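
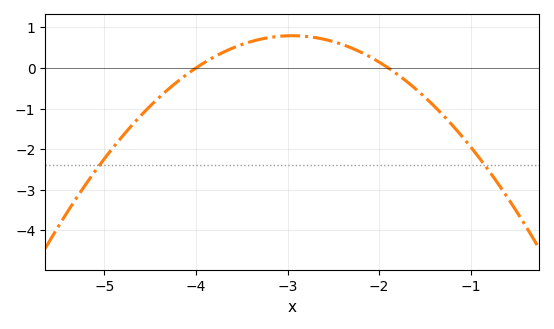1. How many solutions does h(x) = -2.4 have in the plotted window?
2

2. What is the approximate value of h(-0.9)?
-2.23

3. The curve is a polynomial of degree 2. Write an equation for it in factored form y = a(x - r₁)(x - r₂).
y = -0.72(x + 4)(x + 1.9)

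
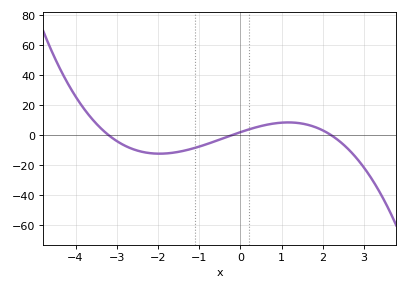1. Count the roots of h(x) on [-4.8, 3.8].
3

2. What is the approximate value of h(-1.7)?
-12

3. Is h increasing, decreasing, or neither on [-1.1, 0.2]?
increasing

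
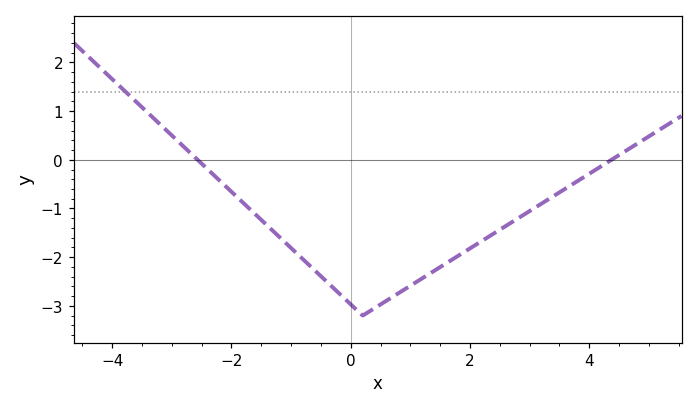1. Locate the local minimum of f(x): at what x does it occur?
0.2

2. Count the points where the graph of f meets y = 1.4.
1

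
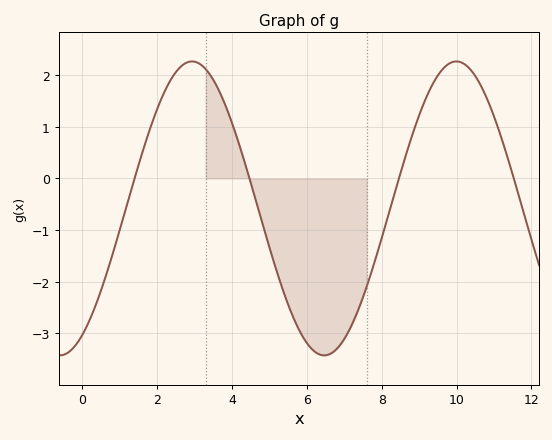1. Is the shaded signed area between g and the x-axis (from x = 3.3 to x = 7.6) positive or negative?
negative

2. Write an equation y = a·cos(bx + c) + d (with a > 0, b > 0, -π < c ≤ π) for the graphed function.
y = 2.85cos(0.89x - 2.61) - 0.58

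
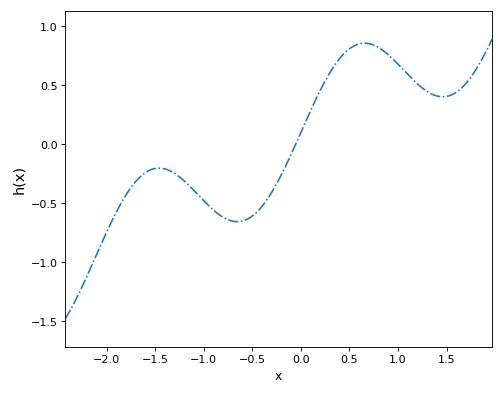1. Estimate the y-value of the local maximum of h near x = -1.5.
-0.202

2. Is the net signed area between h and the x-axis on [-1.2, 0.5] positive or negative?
negative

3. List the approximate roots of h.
-0.054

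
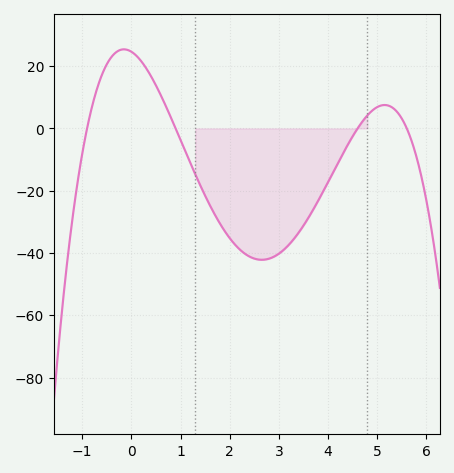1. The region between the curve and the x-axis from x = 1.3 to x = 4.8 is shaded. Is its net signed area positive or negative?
negative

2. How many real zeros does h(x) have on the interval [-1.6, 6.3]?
4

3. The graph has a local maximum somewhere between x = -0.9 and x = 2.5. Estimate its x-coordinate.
-0.2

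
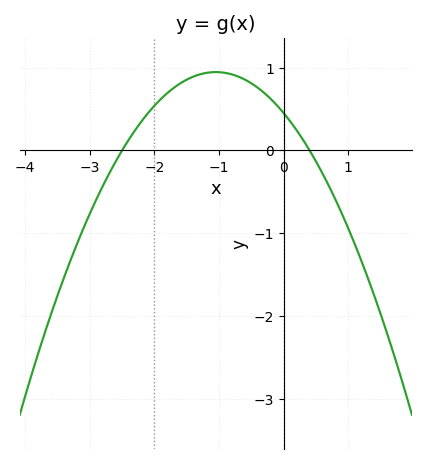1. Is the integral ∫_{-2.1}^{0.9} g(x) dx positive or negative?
positive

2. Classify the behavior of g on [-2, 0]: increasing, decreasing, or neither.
neither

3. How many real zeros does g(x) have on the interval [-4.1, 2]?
2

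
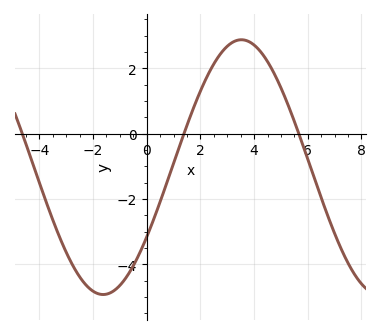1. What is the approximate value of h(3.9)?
2.8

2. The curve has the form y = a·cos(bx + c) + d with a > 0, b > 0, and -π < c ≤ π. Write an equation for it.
y = 3.9cos(0.61x - 2.2) - 1.02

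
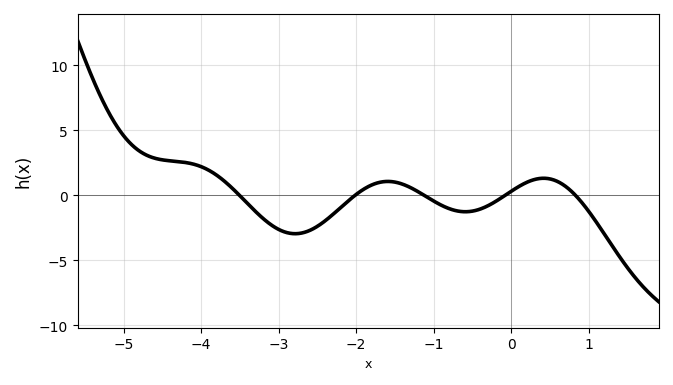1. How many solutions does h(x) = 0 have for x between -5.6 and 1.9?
5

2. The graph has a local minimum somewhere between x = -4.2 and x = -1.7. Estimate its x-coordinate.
-2.79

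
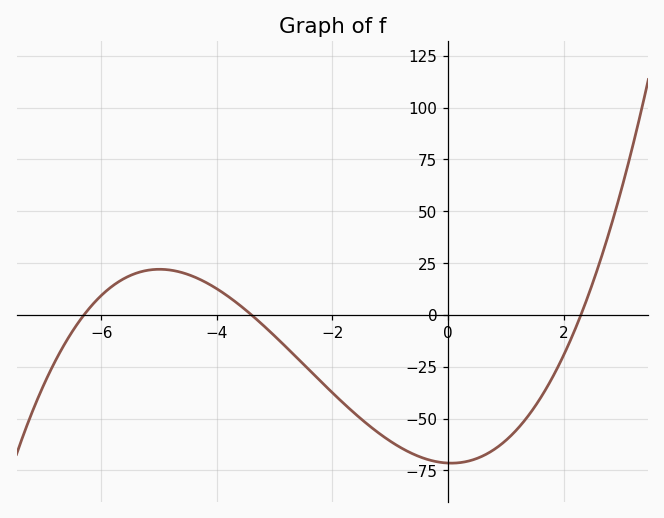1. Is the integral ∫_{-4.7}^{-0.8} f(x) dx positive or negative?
negative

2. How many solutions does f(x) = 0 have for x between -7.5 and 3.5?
3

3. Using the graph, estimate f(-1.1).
-60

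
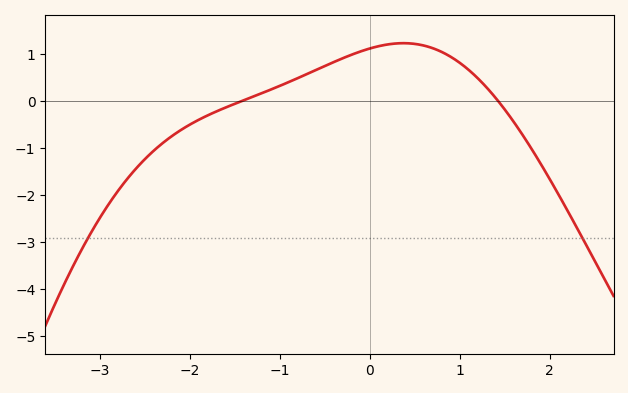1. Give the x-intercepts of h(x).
-1.4, 1.4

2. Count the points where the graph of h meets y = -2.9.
2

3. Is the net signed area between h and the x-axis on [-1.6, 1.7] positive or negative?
positive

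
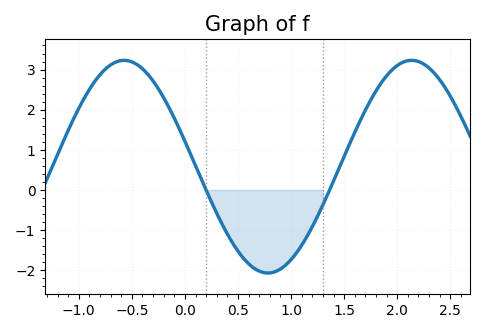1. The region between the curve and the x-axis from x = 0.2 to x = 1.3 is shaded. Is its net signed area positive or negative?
negative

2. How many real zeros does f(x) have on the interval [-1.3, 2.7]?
2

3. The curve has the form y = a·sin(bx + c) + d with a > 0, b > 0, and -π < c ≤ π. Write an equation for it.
y = 2.65sin(2.32x + 2.9) + 0.58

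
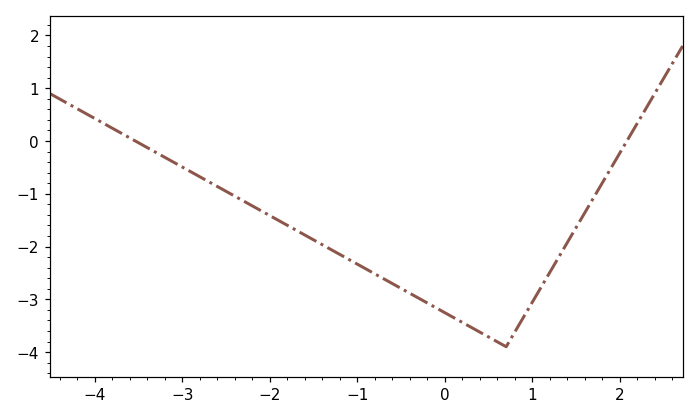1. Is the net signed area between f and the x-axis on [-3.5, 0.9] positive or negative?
negative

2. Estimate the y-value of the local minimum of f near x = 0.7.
-3.9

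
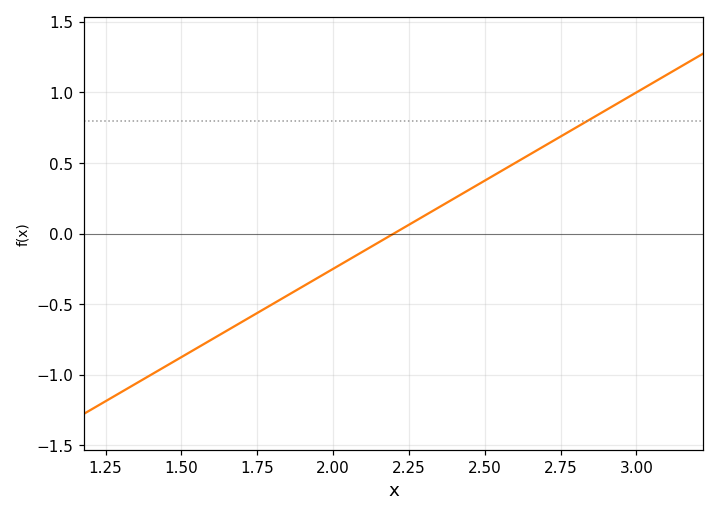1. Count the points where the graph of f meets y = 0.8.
1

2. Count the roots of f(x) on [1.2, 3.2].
1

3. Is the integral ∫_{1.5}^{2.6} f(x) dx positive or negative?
negative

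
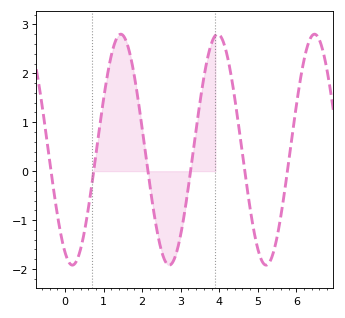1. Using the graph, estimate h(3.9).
2.8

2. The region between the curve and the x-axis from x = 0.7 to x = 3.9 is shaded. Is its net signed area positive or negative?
positive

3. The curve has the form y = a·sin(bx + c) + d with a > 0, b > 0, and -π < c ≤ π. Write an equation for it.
y = 2.36sin(2.5x - 2) + 0.44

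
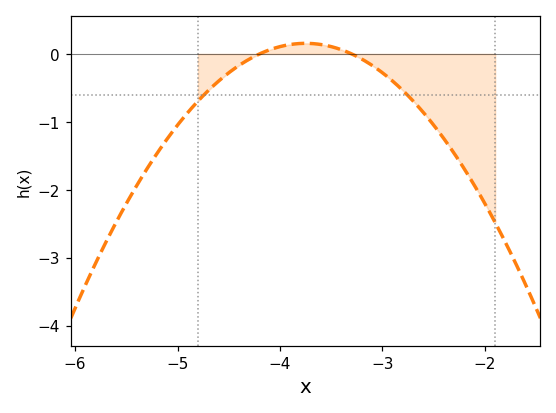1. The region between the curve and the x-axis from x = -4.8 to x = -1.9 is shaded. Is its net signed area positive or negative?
negative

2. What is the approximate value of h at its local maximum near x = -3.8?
0.156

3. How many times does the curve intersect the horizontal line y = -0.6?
2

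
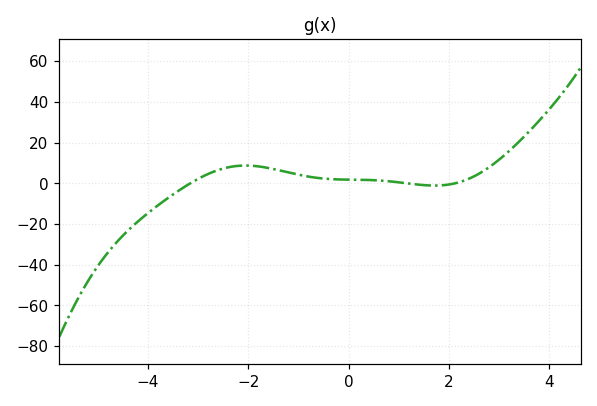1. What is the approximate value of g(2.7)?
6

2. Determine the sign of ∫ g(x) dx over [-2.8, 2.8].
positive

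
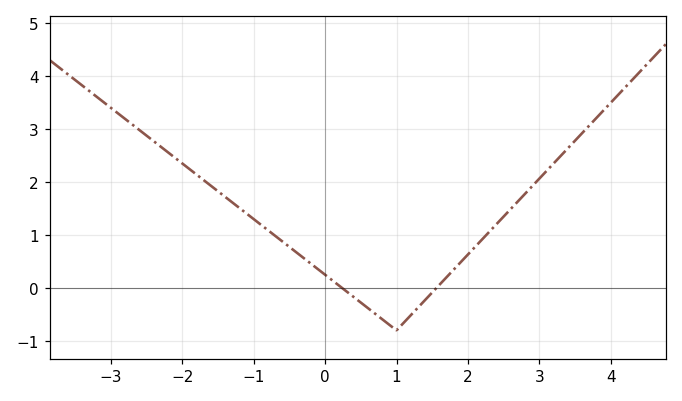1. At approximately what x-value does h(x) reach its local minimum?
1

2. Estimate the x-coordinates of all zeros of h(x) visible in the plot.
0.237, 1.56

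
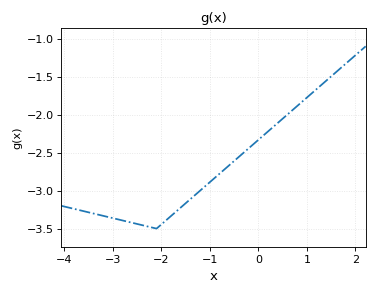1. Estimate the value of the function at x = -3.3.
-3.32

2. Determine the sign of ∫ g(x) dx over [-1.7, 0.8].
negative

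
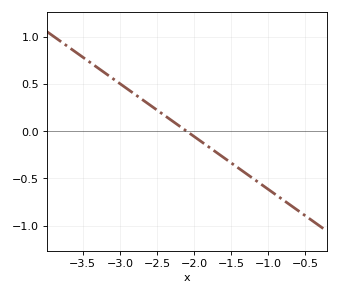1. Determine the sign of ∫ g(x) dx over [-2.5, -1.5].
negative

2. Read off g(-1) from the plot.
-0.6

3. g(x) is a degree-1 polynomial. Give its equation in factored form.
y = -0.56(x + 2.1)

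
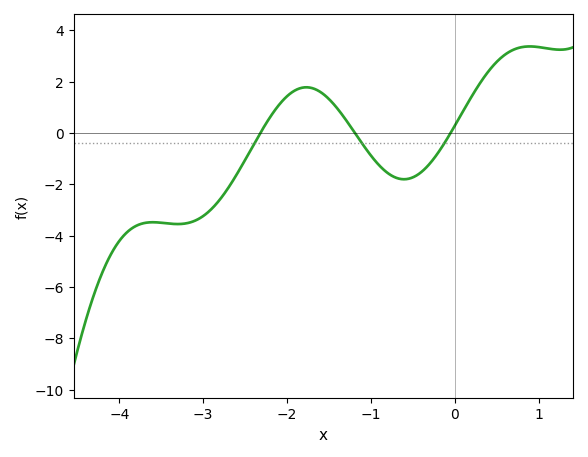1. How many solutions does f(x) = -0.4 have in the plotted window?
3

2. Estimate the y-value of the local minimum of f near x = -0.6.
-1.8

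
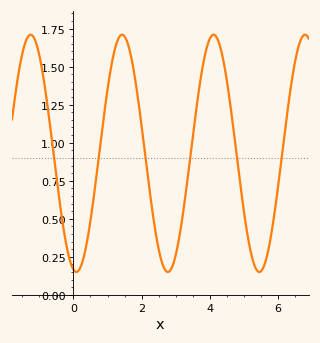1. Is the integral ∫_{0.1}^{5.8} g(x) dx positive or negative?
positive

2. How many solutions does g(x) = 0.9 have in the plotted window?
6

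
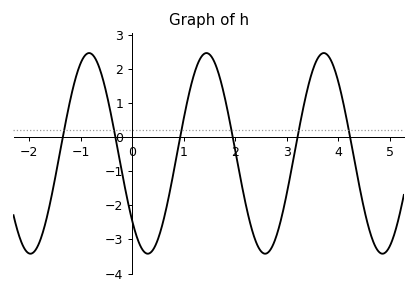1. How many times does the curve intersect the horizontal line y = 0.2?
6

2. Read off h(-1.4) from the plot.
-0.453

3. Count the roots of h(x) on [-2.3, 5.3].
6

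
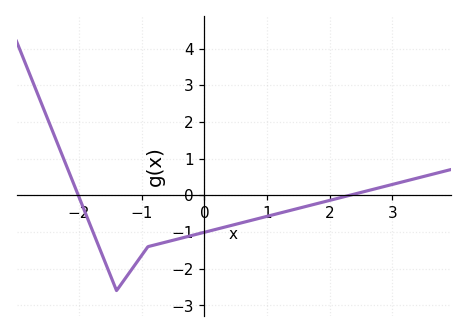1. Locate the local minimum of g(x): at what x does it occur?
-1.4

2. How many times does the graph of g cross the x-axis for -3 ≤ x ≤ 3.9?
2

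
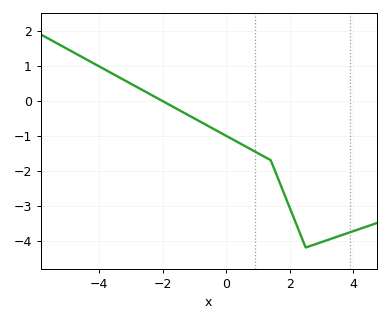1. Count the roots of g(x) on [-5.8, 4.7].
1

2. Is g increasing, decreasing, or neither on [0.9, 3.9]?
neither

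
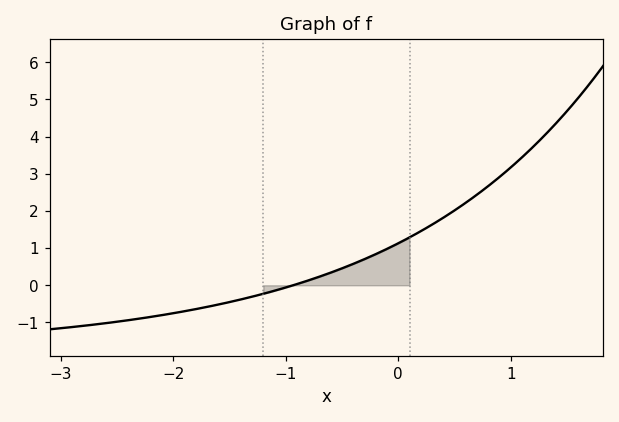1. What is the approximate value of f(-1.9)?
-0.698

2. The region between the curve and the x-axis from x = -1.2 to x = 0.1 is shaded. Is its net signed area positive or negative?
positive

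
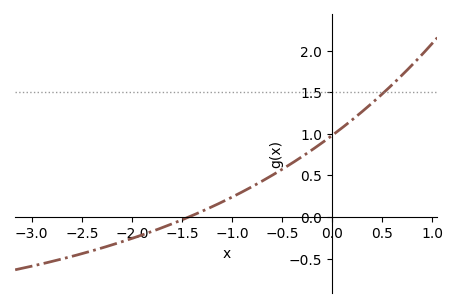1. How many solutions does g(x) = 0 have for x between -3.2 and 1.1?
1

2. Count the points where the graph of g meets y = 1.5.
1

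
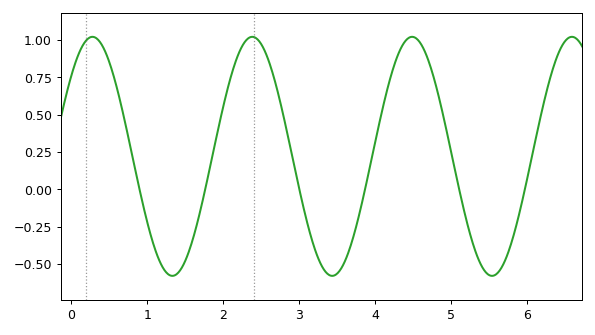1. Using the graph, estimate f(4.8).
0.68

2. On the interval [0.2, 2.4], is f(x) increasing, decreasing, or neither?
neither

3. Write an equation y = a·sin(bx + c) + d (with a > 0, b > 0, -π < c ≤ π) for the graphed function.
y = 0.8sin(3x + 0.73) + 0.22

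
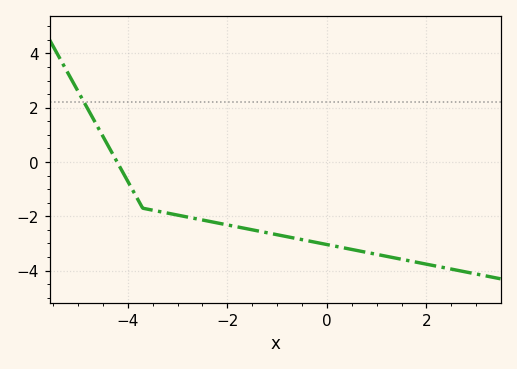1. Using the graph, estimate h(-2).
-2.31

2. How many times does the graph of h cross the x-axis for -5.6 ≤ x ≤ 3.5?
1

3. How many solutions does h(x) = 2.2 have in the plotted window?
1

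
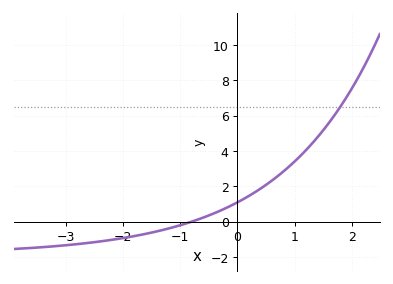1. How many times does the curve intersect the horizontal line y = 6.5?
1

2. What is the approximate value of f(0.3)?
1.6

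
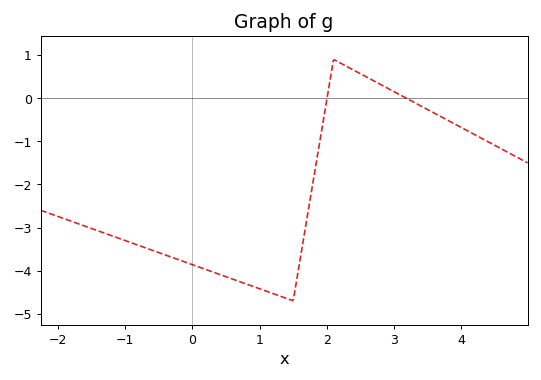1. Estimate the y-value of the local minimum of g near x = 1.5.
-4.7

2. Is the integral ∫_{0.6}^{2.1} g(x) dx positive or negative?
negative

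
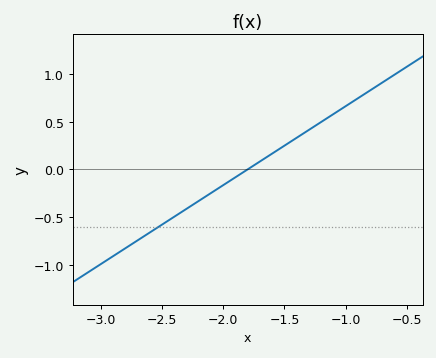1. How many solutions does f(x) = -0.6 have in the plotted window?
1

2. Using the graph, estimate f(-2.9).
-0.913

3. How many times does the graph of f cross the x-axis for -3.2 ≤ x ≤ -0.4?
1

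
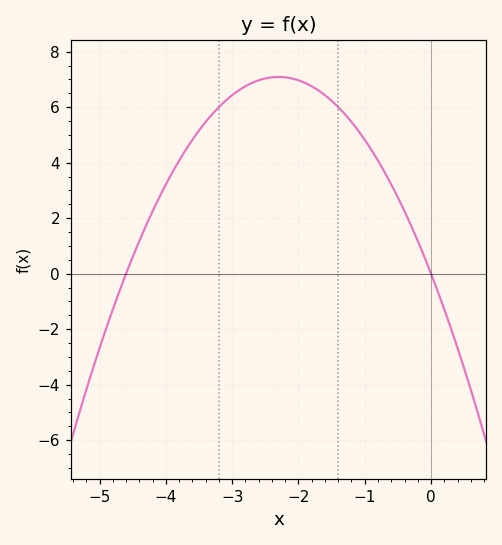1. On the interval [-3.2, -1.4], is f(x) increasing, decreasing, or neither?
neither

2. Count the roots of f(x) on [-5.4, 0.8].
2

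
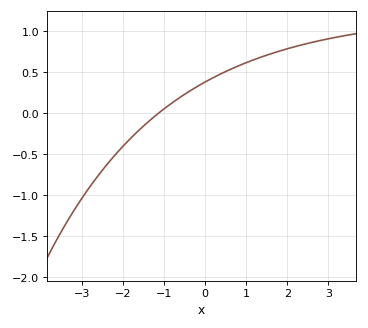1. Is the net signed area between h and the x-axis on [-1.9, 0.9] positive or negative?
positive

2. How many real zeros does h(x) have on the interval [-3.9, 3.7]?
1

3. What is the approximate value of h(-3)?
-1.05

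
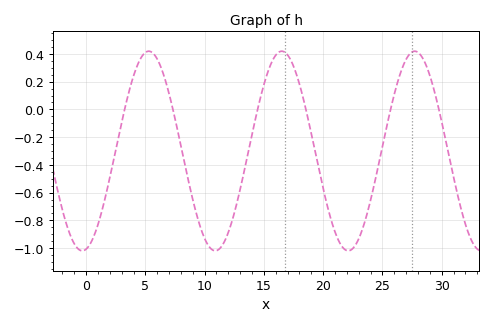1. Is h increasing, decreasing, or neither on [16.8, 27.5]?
neither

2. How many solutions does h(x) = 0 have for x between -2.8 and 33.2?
6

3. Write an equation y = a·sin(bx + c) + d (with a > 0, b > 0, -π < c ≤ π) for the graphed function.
y = 0.72sin(0.56x - 1.4) - 0.3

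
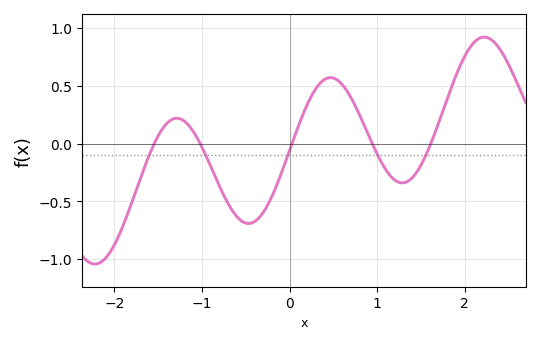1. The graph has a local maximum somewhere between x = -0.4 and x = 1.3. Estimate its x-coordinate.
0.5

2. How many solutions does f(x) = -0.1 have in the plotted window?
5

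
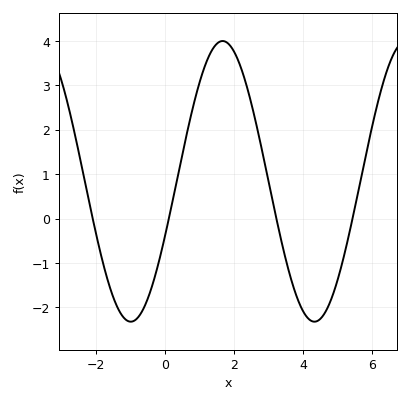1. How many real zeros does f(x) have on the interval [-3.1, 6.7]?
4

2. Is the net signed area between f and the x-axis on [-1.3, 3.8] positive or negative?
positive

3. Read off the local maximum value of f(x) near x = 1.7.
4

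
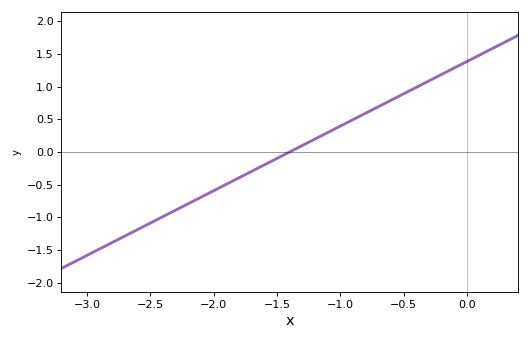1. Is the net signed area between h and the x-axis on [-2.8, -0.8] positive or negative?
negative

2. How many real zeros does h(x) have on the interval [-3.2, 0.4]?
1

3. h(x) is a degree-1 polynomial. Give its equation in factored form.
y = 0.99(x + 1.4)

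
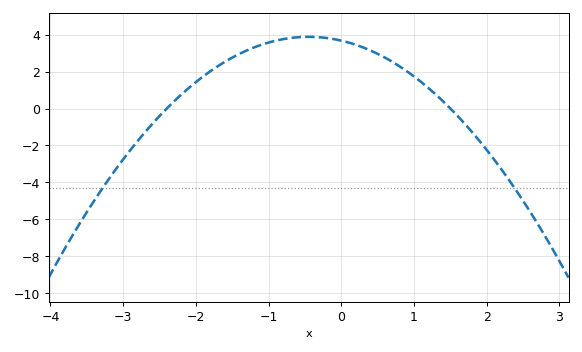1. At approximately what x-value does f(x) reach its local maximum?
-0.45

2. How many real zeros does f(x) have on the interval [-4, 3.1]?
2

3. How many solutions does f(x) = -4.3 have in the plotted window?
2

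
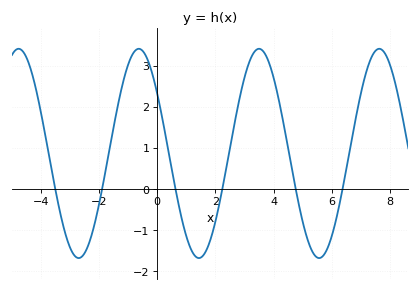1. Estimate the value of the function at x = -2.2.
-1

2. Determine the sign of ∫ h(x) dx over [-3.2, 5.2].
positive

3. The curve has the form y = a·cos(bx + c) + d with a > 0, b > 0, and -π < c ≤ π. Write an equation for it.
y = 2.55cos(1.5x + 0.96) + 0.86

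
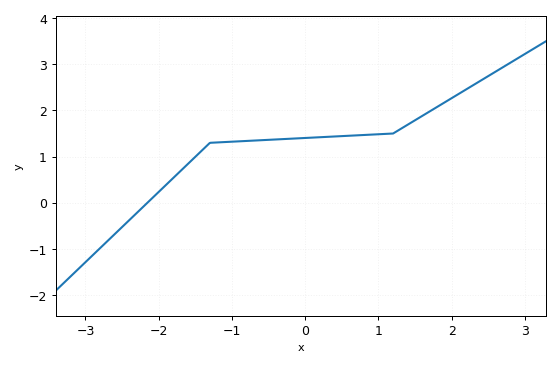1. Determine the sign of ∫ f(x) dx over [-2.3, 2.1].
positive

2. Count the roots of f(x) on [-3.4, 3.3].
1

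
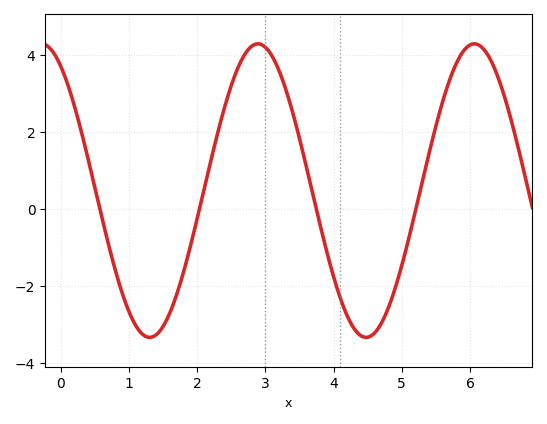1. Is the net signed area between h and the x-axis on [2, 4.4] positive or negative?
positive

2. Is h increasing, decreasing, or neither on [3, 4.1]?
decreasing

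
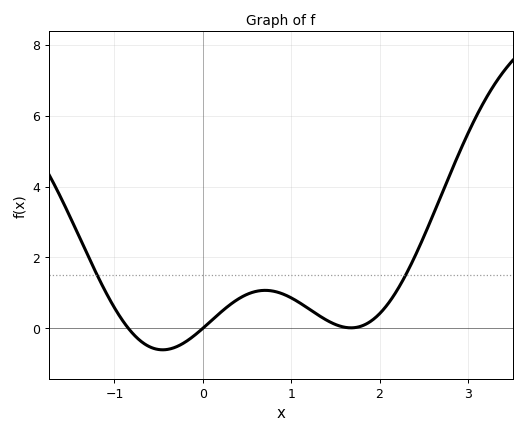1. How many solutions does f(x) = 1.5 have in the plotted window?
2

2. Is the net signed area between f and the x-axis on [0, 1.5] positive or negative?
positive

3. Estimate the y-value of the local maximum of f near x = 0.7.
1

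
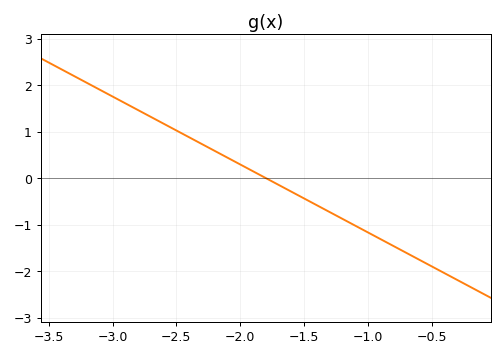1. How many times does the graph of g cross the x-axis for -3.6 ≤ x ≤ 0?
1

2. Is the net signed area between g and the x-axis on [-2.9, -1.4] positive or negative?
positive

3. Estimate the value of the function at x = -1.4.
-0.584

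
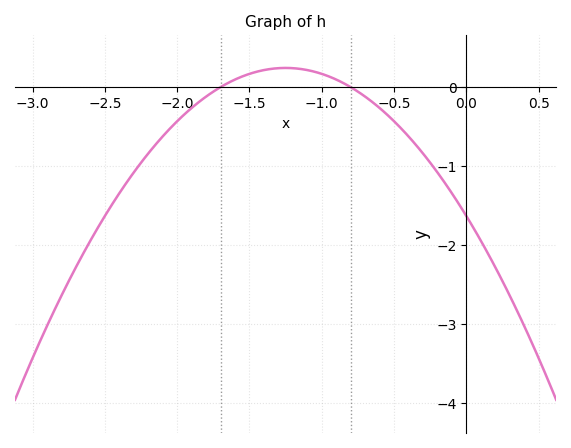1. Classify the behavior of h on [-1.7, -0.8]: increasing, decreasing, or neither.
neither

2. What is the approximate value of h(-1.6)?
0.096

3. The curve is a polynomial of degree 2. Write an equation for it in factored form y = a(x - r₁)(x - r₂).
y = -1.2(x + 1.7)(x + 0.8)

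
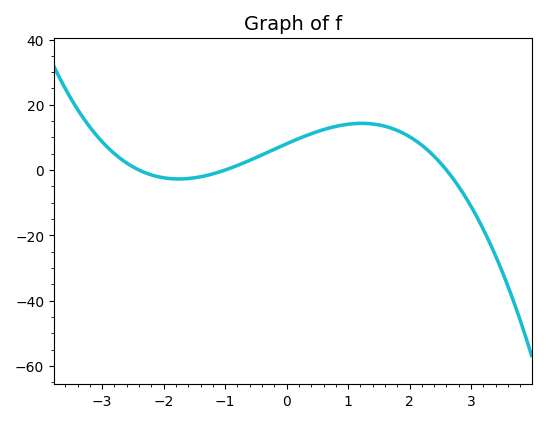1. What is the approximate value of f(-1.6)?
-2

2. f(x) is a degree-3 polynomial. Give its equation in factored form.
y = -1.29(x + 2.4)(x + 1)(x - 2.6)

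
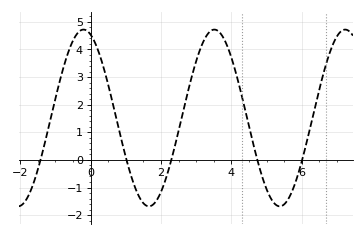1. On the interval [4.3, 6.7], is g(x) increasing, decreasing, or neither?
neither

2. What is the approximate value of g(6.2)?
1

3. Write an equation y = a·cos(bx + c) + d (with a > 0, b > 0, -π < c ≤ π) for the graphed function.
y = 3.2cos(1.7x + 0.34) + 1.52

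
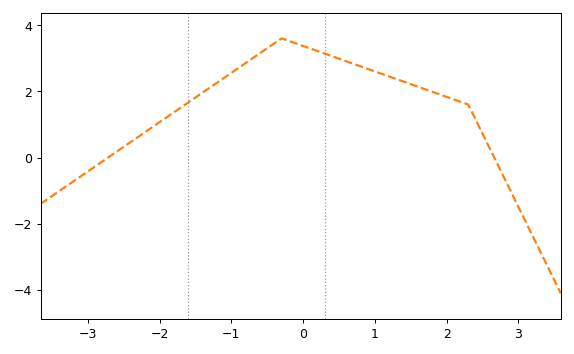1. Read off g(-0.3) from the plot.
3.6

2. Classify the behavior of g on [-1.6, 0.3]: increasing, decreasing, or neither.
neither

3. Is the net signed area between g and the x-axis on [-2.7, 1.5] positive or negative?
positive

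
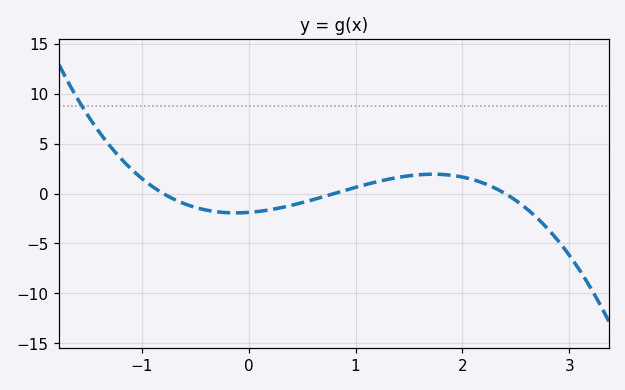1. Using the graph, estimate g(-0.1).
-1.94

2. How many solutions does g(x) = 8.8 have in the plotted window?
1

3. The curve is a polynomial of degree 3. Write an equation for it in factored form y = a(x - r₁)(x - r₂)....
y = -1.23(x + 0.8)(x - 0.8)(x - 2.4)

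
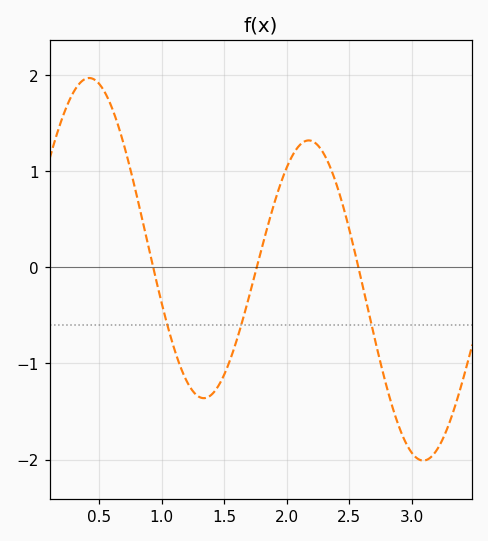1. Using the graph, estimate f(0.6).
1.7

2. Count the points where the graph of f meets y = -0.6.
3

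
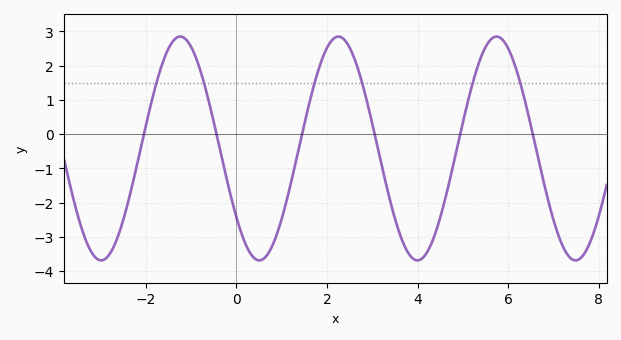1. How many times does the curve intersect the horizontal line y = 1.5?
6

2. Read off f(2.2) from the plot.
2.8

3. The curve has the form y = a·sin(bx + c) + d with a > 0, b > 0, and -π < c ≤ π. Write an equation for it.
y = 3.27sin(1.8x - 2.5) - 0.42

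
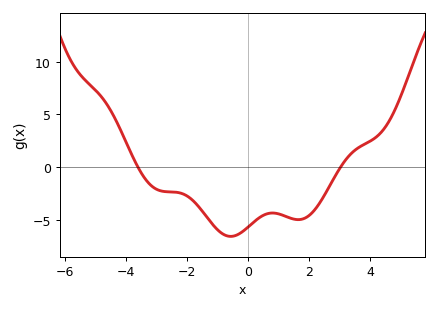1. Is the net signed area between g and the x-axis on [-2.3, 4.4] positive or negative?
negative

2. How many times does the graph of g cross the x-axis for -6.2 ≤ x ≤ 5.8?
2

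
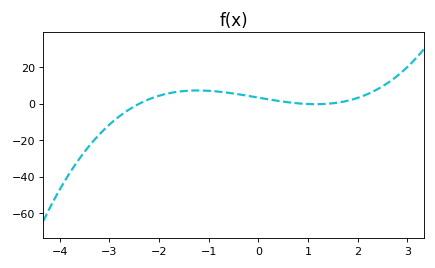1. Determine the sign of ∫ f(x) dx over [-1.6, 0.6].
positive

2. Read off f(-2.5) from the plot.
-1.47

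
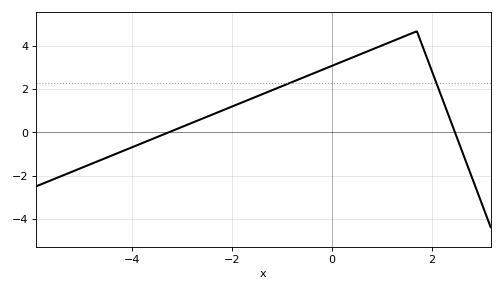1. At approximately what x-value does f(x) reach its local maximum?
1.6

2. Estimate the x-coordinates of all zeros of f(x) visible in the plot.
-3.2, 2.4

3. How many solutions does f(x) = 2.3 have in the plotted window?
2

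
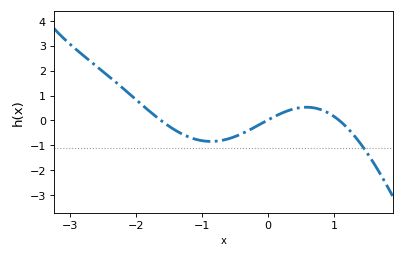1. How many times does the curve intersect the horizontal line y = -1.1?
1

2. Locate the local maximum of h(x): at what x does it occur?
0.6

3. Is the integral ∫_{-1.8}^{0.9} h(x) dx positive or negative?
negative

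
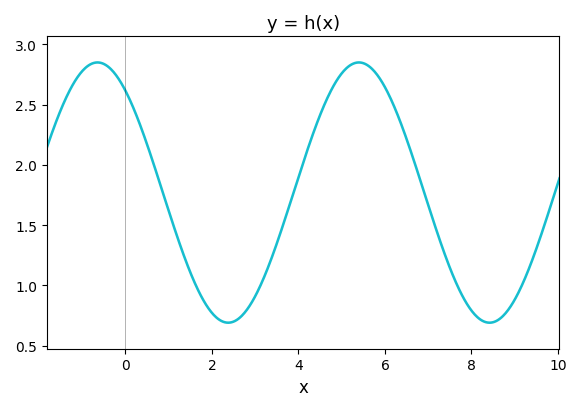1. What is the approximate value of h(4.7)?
2.6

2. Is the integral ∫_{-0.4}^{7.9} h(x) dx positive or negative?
positive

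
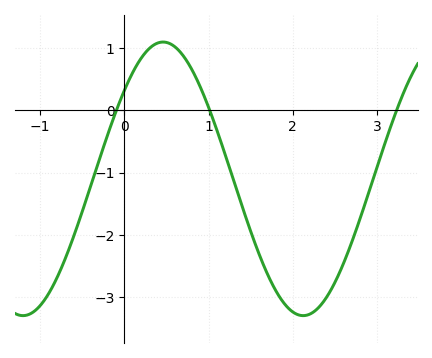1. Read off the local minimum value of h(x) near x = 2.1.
-3.3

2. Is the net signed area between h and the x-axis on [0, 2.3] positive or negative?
negative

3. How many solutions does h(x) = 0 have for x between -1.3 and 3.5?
3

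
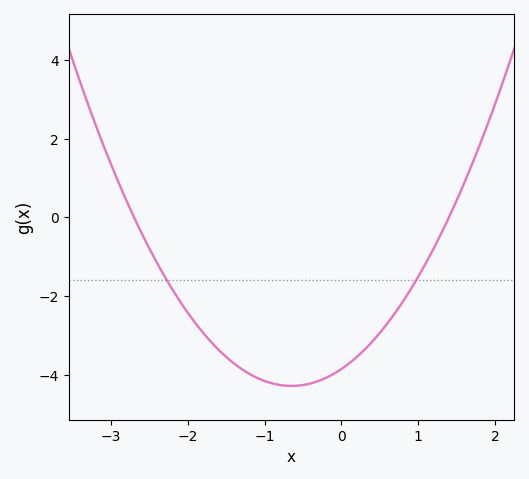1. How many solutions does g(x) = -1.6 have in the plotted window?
2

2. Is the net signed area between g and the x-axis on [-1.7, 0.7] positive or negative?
negative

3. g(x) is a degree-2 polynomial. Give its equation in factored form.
y = 1.02(x + 2.7)(x - 1.4)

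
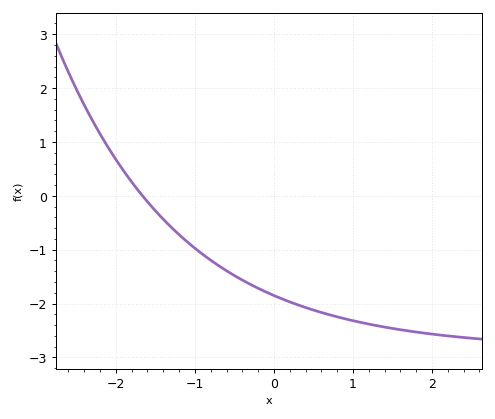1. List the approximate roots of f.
-1.7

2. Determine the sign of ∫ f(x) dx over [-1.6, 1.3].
negative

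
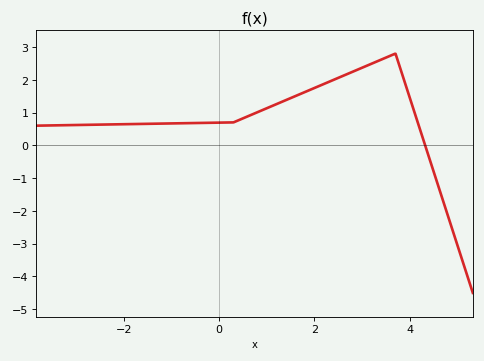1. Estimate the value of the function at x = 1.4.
1.38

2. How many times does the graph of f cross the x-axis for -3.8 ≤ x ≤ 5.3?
1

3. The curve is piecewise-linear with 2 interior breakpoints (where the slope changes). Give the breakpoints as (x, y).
(0.3, 0.7); (3.7, 2.8)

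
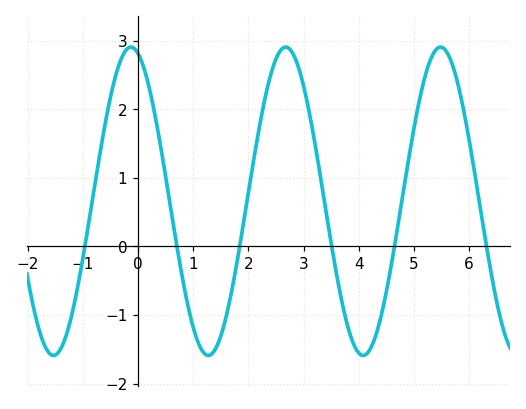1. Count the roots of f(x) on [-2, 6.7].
6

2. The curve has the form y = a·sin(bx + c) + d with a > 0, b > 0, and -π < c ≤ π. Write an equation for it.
y = 2.25sin(2.2x + 1.9) + 0.66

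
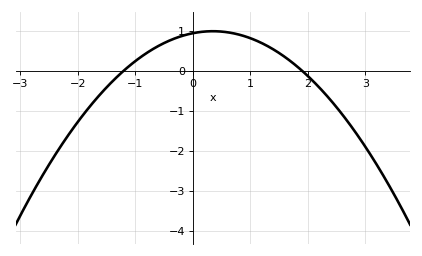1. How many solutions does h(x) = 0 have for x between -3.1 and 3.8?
2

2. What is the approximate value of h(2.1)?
-0.271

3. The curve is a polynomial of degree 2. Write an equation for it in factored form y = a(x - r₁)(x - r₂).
y = -0.41(x + 1.2)(x - 1.9)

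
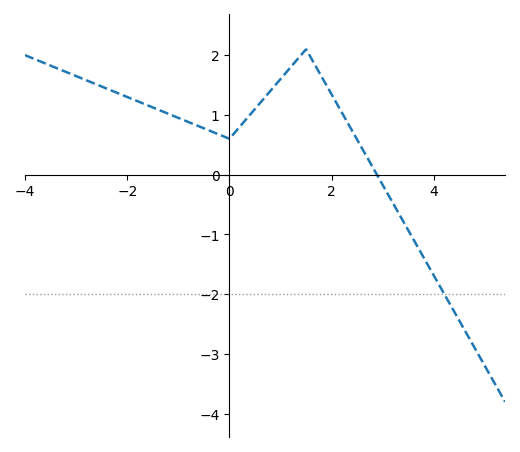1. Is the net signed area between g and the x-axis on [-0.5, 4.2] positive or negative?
positive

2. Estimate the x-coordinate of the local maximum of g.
1.5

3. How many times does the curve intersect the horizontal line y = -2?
1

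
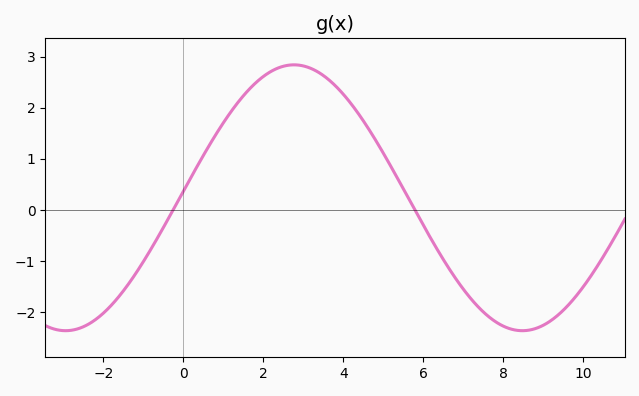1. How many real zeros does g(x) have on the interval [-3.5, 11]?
2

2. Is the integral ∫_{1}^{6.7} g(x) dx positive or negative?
positive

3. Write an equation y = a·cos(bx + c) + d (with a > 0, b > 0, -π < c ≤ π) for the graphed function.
y = 2.6cos(0.55x - 1.5) + 0.24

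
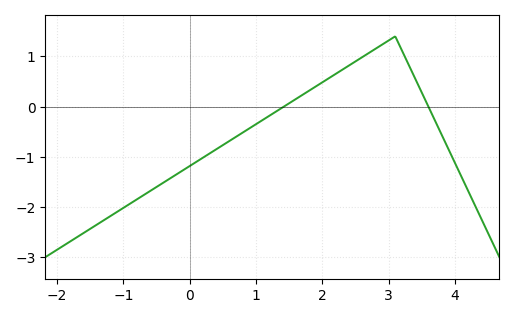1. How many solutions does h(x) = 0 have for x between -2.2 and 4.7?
2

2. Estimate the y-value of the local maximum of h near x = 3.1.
1.4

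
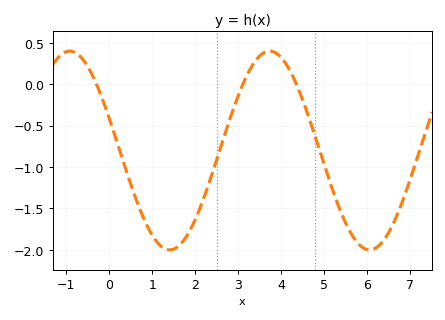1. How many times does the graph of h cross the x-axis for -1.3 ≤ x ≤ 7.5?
3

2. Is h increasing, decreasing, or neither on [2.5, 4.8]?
neither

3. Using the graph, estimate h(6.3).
-1.94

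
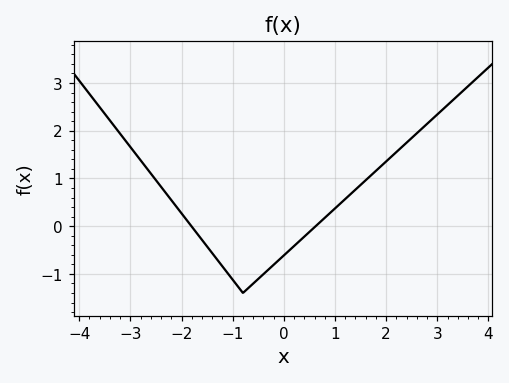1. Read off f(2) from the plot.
1.4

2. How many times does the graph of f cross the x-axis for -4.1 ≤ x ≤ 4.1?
2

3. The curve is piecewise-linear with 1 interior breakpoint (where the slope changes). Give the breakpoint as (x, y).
(-0.8, -1.4)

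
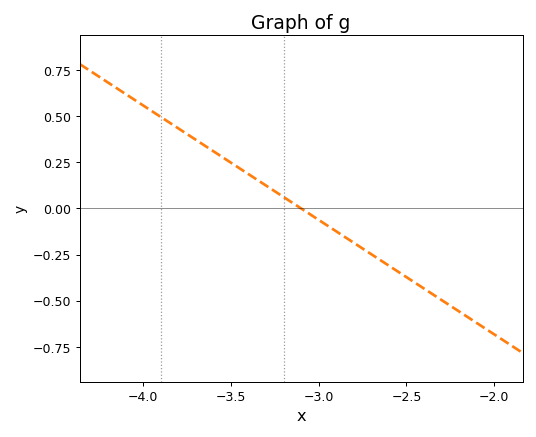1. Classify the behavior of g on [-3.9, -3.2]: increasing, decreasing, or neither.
decreasing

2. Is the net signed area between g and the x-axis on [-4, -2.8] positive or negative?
positive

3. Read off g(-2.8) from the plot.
-0.18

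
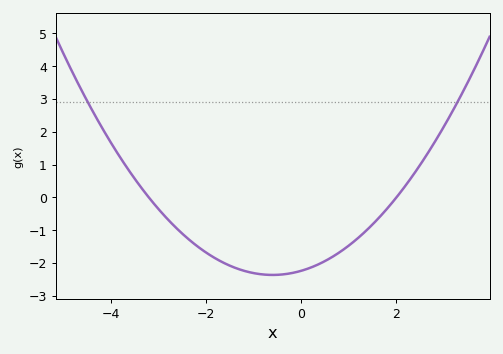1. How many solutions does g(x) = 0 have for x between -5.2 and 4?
2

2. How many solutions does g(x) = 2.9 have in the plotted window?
2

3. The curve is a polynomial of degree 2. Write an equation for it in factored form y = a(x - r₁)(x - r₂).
y = 0.35(x + 3.2)(x - 2)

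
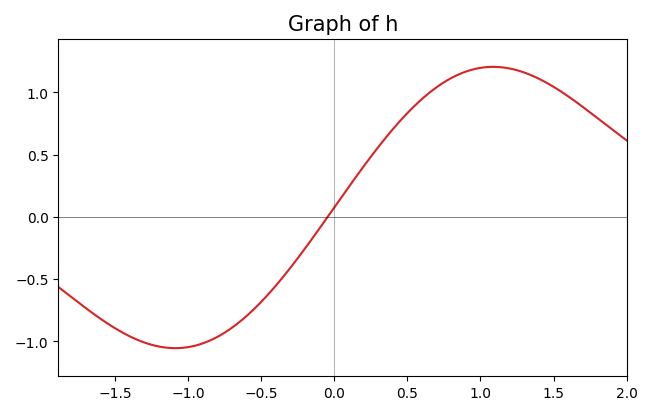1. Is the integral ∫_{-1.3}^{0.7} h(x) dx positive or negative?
negative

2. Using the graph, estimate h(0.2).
0.405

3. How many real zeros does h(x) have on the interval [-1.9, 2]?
1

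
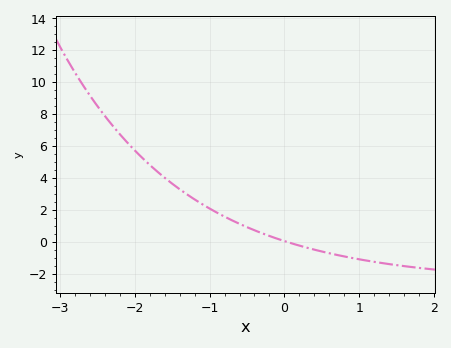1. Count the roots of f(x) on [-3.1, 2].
1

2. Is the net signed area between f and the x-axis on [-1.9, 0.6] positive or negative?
positive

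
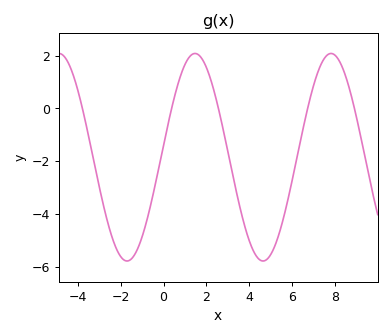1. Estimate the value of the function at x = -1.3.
-5.4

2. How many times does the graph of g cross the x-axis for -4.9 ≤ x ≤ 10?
5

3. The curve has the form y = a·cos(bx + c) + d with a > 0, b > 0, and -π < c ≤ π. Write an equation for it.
y = 3.93cos(0.99x - 1.5) - 1.85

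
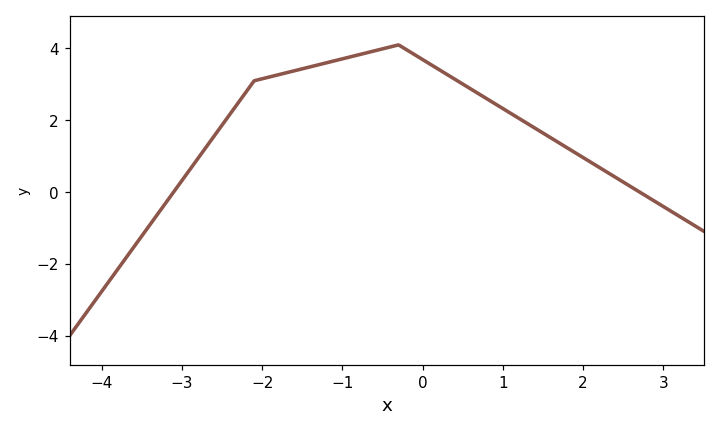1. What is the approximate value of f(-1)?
3.8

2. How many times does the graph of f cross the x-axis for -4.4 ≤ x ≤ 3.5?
2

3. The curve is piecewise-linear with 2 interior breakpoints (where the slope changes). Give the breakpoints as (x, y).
(-2.1, 3.1); (-0.3, 4.1)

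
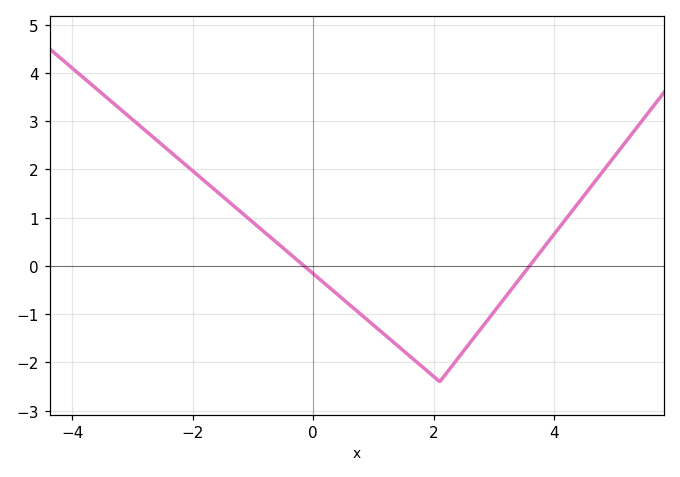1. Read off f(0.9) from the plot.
-1.12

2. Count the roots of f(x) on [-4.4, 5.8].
2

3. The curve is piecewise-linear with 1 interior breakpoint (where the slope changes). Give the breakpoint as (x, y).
(2.1, -2.4)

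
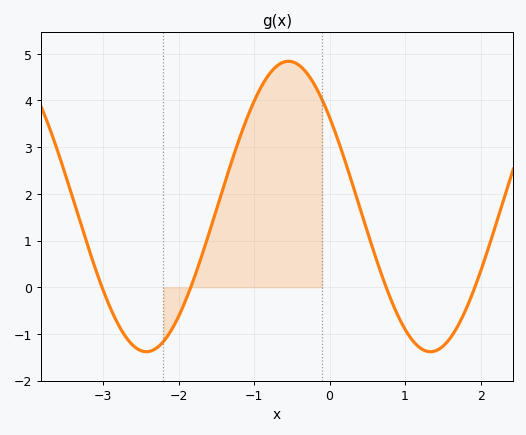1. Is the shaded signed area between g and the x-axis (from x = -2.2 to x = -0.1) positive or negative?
positive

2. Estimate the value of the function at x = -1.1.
3.6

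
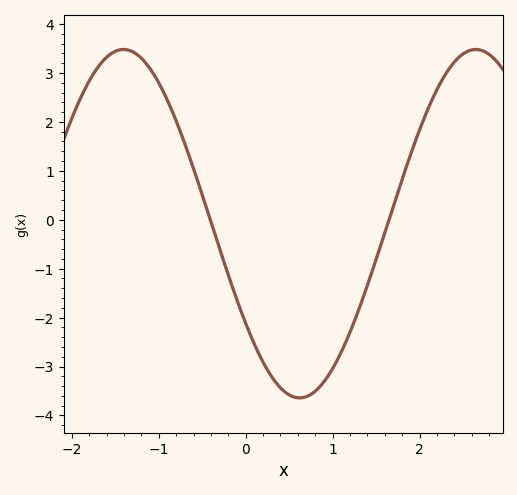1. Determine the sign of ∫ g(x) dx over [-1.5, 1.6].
negative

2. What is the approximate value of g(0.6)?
-3.64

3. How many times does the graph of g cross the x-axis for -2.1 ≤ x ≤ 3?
2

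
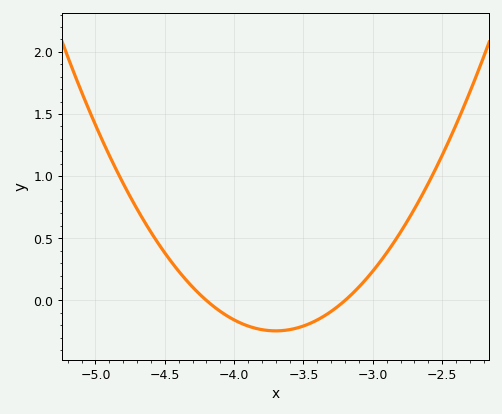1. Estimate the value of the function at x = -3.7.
-0.245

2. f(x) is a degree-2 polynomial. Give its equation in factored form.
y = 0.98(x + 4.2)(x + 3.2)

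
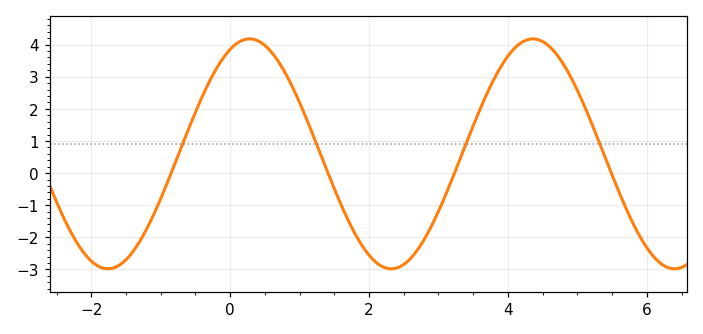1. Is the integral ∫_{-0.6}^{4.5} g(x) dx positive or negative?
positive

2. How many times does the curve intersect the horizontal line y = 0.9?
4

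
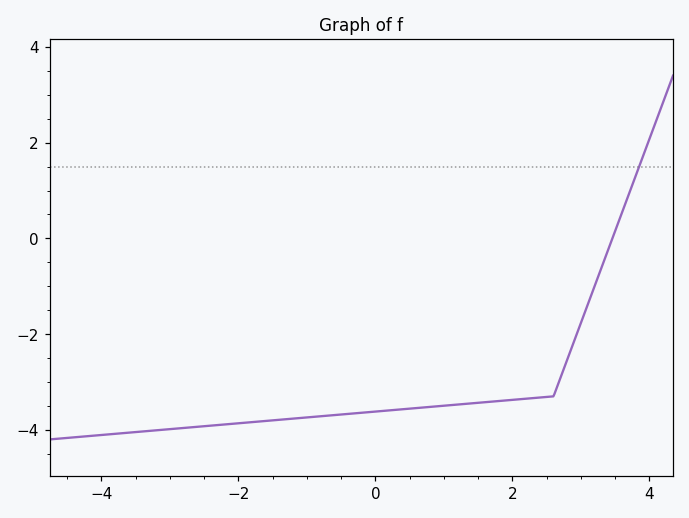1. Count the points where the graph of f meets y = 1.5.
1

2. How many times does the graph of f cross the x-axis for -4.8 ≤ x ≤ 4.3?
1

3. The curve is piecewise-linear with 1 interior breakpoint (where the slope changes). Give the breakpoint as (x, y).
(2.6, -3.3)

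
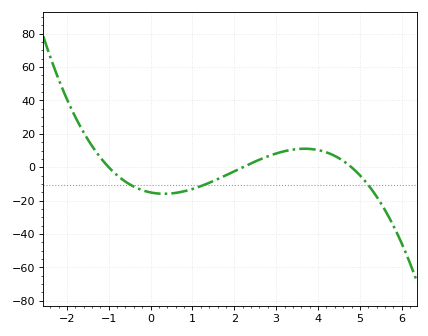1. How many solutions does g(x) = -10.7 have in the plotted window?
3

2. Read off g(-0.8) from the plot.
-4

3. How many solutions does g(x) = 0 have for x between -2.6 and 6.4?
3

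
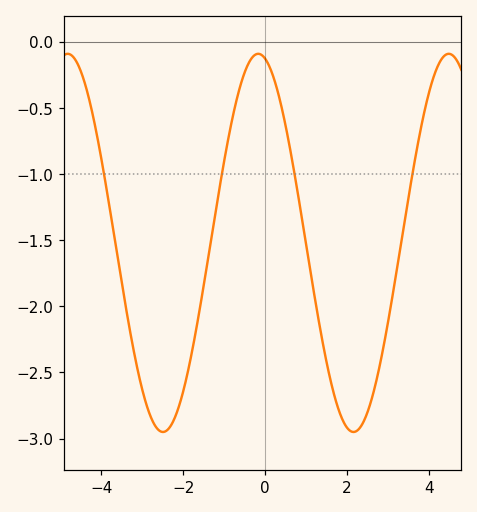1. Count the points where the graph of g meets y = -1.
4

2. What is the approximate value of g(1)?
-1.53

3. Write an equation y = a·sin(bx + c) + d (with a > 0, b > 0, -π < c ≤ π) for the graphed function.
y = 1.43sin(1.35x + 1.8) - 1.52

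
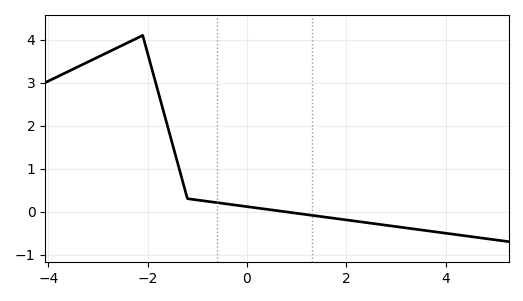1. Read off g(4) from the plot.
-0.503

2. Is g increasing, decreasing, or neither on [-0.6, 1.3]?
decreasing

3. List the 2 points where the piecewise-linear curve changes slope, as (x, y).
(-2.1, 4.1); (-1.2, 0.3)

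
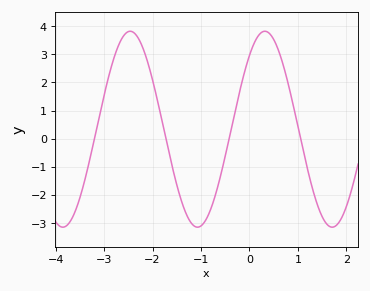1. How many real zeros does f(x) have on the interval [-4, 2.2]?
4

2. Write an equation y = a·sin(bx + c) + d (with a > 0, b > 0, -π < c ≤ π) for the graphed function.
y = 3.48sin(2.26x + 0.85) + 0.34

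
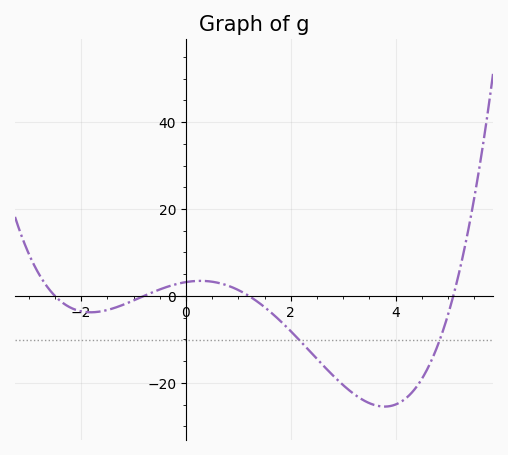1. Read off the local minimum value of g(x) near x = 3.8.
-26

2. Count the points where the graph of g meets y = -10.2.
2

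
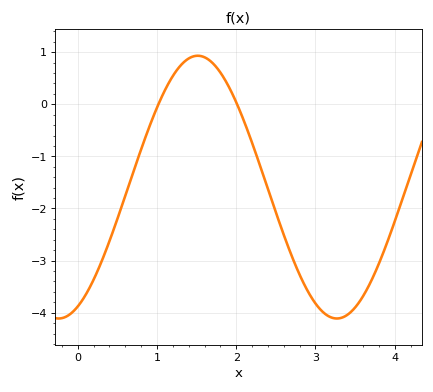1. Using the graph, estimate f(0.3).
-3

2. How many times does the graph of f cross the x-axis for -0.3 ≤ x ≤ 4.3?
2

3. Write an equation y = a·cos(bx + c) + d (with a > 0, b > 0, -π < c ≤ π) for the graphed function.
y = 2.52cos(1.8x - 2.7) - 1.59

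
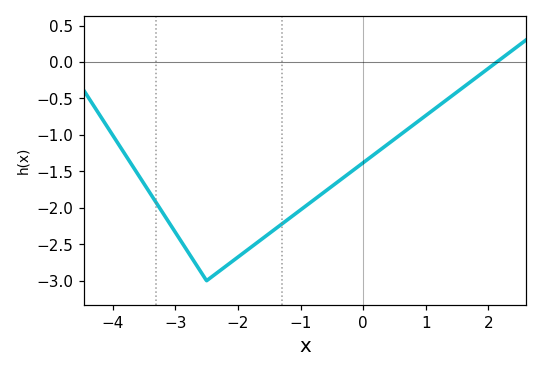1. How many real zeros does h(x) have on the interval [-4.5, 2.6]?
1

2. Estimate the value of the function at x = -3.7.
-1.4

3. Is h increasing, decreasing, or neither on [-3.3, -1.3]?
neither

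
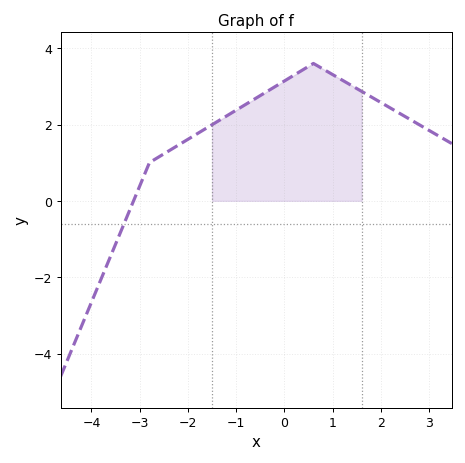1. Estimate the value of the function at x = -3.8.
-2.05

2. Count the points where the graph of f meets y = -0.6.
1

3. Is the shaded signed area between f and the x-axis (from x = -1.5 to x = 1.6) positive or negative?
positive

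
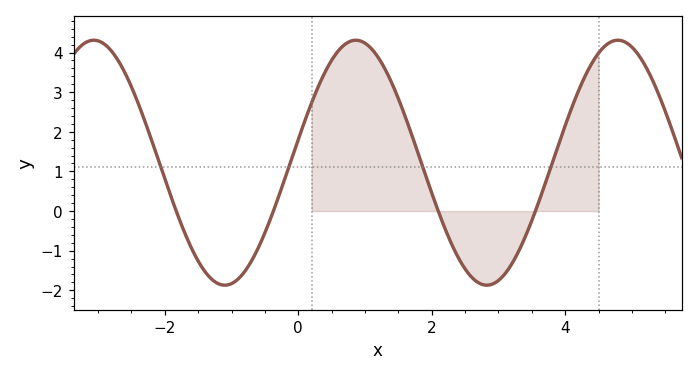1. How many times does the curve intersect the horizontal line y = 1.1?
4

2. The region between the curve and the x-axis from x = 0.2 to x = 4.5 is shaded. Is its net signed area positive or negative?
positive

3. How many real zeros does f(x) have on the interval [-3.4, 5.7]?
4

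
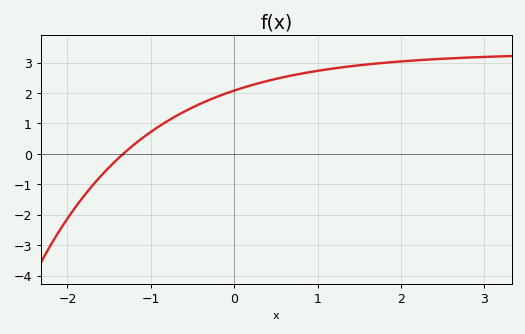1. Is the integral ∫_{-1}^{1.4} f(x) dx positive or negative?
positive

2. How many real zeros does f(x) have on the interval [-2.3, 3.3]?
1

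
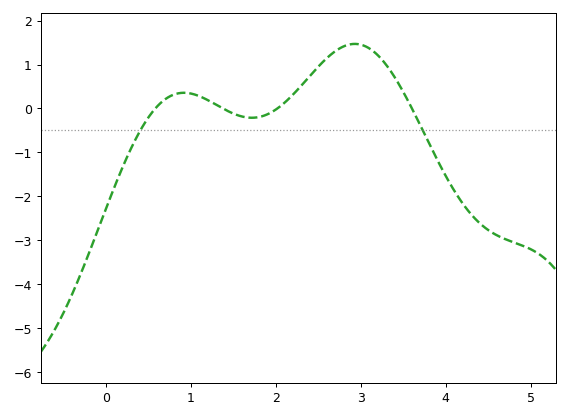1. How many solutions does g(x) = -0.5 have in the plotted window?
2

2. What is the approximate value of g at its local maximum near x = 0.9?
0.357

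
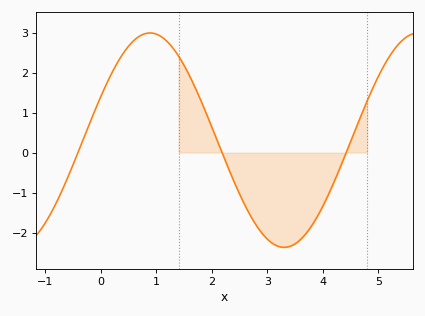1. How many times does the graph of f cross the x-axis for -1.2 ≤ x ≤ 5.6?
3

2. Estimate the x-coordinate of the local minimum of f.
3.3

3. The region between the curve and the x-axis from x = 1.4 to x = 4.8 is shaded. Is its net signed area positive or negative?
negative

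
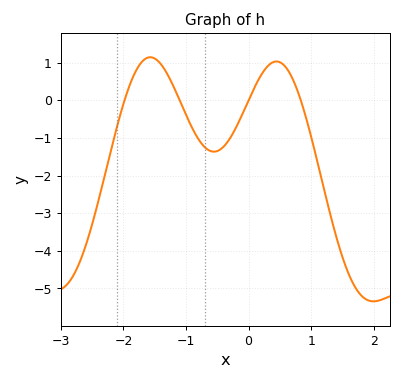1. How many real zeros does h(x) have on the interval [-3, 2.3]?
4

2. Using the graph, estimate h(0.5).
1.01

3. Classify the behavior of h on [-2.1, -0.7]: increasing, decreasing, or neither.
neither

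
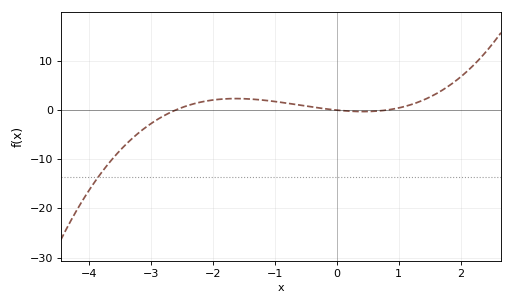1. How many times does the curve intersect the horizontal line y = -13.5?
1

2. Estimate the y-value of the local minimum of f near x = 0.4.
0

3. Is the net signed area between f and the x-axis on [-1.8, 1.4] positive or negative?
positive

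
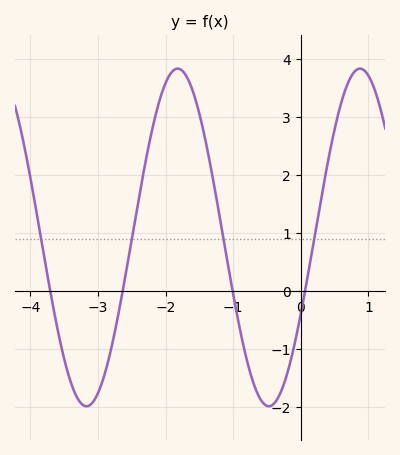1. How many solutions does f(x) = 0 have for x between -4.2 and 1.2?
4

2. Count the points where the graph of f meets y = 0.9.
4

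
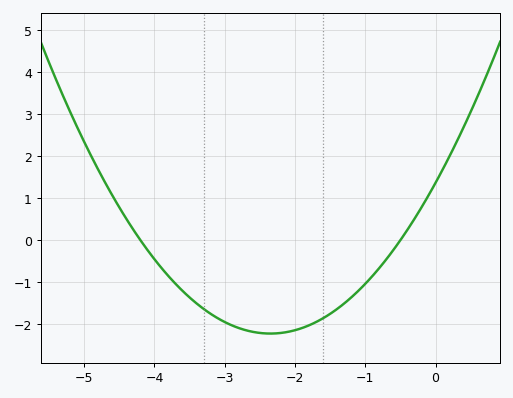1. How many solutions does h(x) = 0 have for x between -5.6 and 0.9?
2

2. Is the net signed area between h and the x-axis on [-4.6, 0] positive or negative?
negative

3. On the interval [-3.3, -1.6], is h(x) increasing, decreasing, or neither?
neither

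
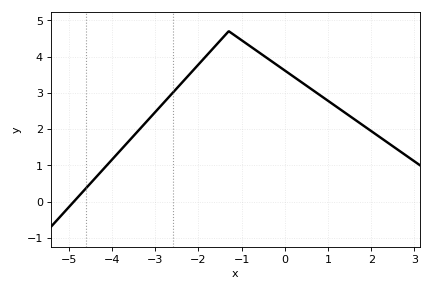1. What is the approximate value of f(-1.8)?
4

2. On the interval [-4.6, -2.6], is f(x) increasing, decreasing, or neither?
increasing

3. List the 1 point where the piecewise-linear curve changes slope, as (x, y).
(-1.3, 4.7)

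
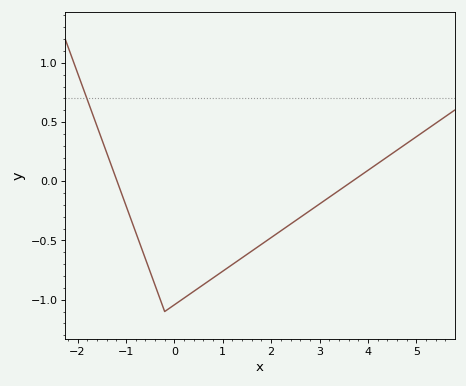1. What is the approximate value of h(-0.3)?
-1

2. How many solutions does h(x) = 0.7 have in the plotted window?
1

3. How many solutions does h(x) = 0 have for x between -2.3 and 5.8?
2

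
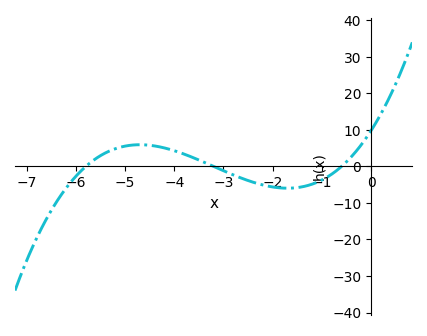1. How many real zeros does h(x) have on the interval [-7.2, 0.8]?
3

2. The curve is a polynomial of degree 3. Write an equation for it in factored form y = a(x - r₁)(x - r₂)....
y = 0.88(x + 5.8)(x + 3.2)(x + 0.6)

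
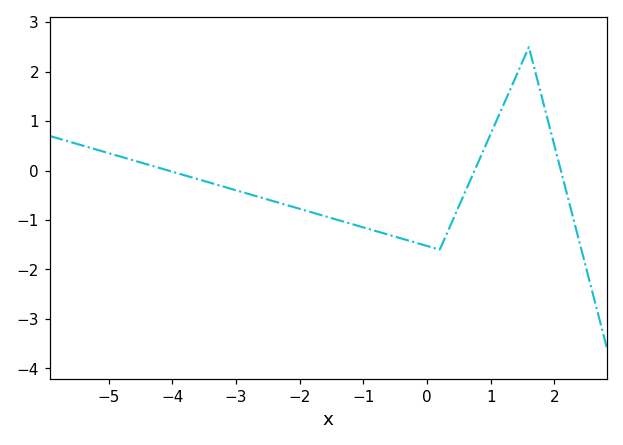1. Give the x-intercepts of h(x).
-4, 0.8, 2.2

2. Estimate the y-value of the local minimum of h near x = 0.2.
-1.6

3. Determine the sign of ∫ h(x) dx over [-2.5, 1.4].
negative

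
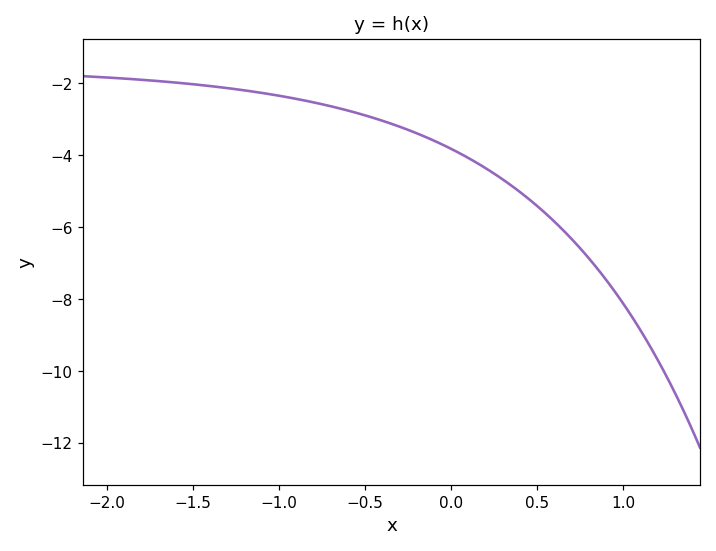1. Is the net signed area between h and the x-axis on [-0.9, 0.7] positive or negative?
negative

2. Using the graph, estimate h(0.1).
-4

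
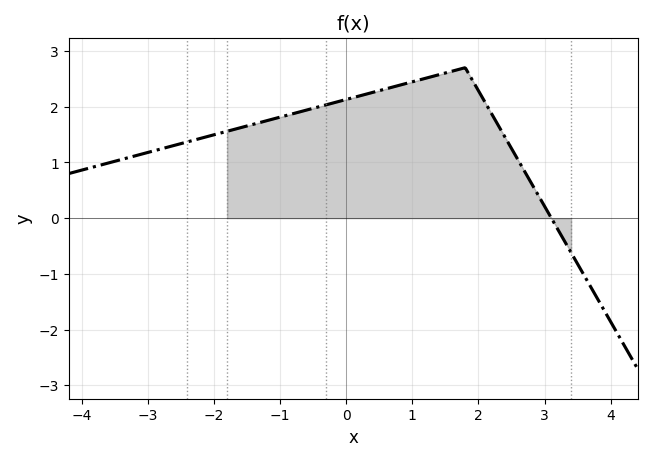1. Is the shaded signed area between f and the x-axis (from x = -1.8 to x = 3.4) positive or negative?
positive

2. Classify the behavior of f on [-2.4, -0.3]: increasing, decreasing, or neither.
increasing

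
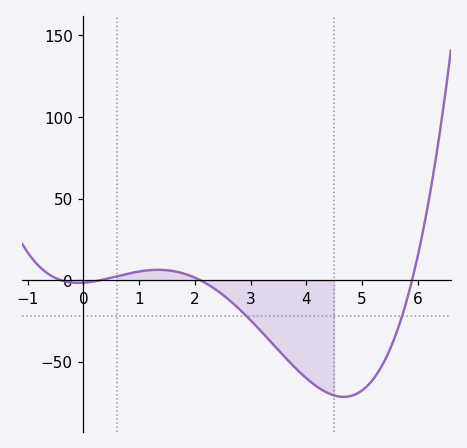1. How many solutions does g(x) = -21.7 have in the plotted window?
2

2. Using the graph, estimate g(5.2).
-60.7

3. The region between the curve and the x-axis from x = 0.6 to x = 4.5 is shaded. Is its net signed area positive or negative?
negative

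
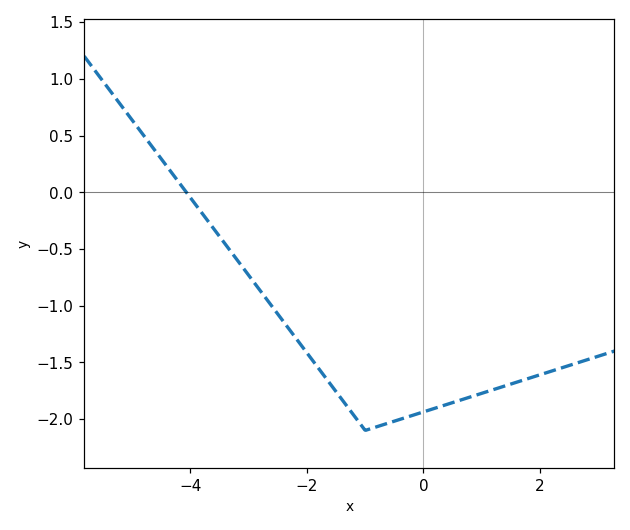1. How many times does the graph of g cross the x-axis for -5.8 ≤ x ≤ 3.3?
1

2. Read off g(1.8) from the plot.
-1.65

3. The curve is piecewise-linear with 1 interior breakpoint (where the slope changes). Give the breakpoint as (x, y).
(-1, -2.1)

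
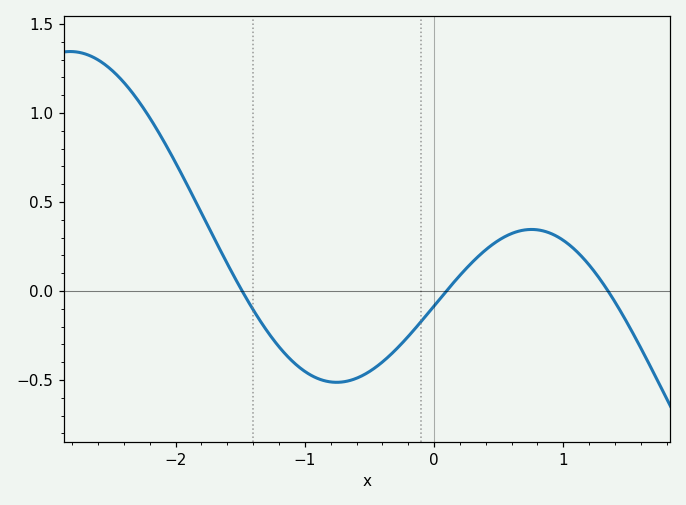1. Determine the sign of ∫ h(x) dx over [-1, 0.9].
negative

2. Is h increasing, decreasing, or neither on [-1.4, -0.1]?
neither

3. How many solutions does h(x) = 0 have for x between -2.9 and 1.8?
3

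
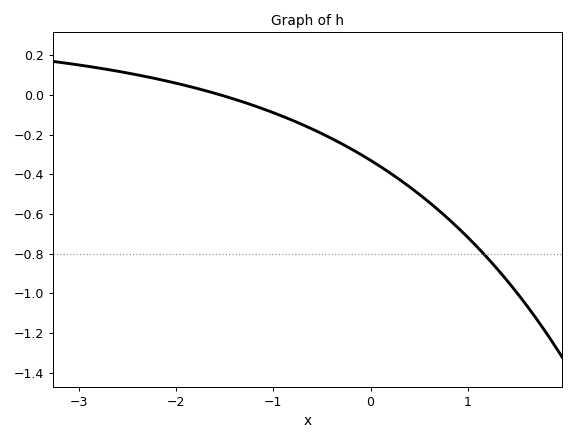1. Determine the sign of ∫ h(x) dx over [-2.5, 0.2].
negative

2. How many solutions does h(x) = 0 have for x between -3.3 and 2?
1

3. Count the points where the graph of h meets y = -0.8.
1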